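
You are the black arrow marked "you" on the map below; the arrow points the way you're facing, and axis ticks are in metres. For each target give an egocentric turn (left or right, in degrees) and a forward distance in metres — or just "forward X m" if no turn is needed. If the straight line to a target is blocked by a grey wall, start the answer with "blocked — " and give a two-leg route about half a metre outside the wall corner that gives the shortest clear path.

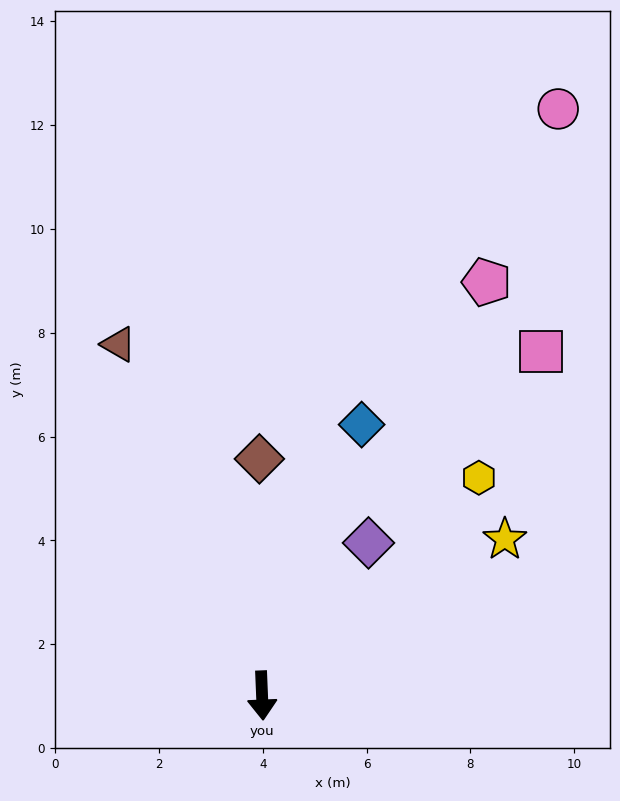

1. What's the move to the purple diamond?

turn left 143°, forward 3.6 m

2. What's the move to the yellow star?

turn left 120°, forward 5.6 m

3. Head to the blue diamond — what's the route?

turn left 157°, forward 5.6 m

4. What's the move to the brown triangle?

turn right 160°, forward 7.3 m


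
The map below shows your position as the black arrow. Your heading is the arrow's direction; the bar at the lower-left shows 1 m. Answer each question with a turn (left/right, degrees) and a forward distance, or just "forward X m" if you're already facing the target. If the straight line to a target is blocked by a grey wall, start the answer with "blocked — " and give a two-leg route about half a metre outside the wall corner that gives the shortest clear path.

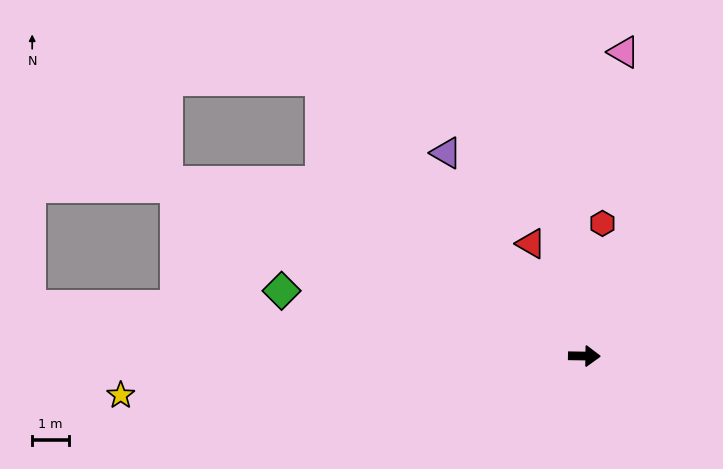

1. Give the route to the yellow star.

turn right 174°, forward 12.7 m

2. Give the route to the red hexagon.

turn left 83°, forward 3.7 m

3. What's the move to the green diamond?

turn left 169°, forward 8.5 m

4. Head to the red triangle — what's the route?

turn left 116°, forward 3.4 m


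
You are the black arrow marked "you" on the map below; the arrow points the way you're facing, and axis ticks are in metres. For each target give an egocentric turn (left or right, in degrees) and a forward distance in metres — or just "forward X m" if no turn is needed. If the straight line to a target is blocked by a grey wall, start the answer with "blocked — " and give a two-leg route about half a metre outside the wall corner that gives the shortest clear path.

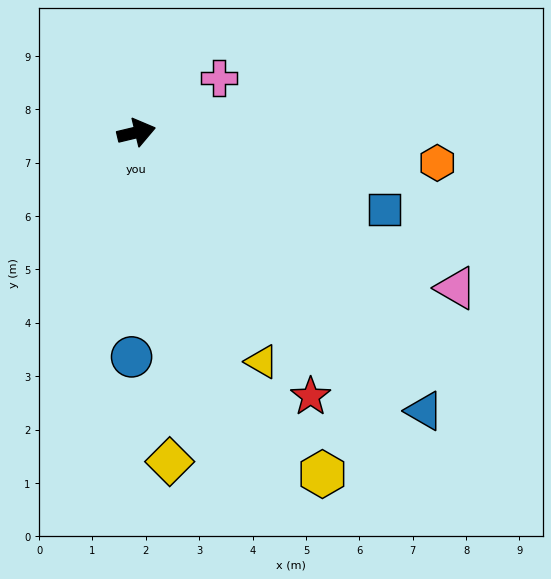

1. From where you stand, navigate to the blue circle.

turn right 105°, forward 4.2 m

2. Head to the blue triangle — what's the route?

turn right 58°, forward 7.5 m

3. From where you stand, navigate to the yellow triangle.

turn right 75°, forward 4.9 m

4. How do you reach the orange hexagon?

turn right 19°, forward 5.7 m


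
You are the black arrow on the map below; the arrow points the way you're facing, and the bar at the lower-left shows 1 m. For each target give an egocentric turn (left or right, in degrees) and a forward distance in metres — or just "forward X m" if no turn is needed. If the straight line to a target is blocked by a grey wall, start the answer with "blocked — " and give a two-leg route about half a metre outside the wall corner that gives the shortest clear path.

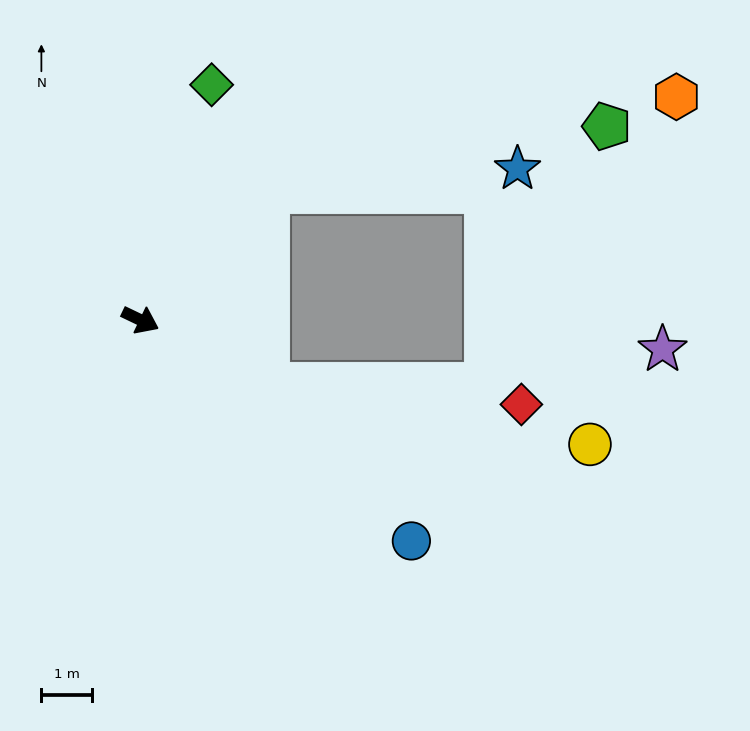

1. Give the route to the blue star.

blocked — turn left 71°, forward 3.5 m, then turn right 40°, forward 4.9 m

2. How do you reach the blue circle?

turn right 14°, forward 6.8 m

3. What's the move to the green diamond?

turn left 99°, forward 4.8 m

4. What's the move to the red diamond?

blocked — forward 2.8 m, then turn left 21°, forward 5.0 m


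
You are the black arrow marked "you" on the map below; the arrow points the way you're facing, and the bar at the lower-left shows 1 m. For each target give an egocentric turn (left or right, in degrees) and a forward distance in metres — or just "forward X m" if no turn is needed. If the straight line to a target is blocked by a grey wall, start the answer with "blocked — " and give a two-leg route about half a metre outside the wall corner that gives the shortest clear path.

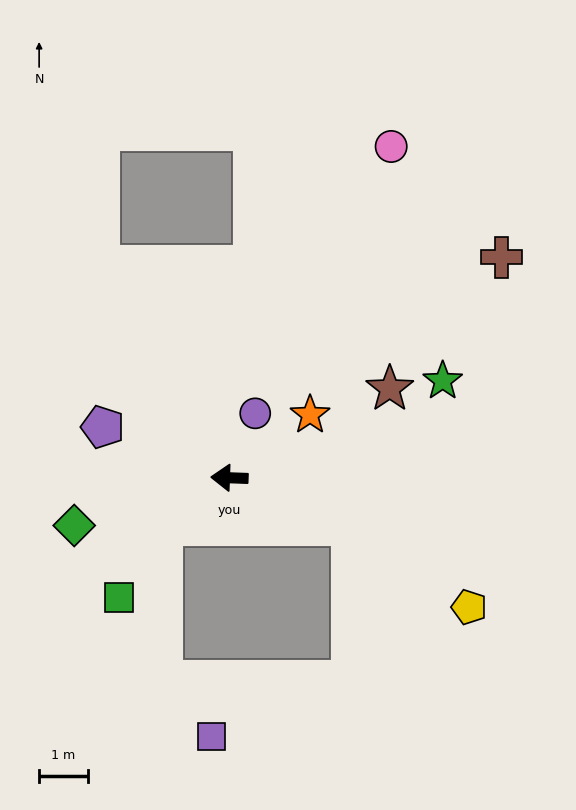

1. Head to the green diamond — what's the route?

turn left 19°, forward 3.4 m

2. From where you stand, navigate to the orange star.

turn right 140°, forward 2.1 m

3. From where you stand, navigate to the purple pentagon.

turn right 20°, forward 2.8 m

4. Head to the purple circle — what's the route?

turn right 110°, forward 1.4 m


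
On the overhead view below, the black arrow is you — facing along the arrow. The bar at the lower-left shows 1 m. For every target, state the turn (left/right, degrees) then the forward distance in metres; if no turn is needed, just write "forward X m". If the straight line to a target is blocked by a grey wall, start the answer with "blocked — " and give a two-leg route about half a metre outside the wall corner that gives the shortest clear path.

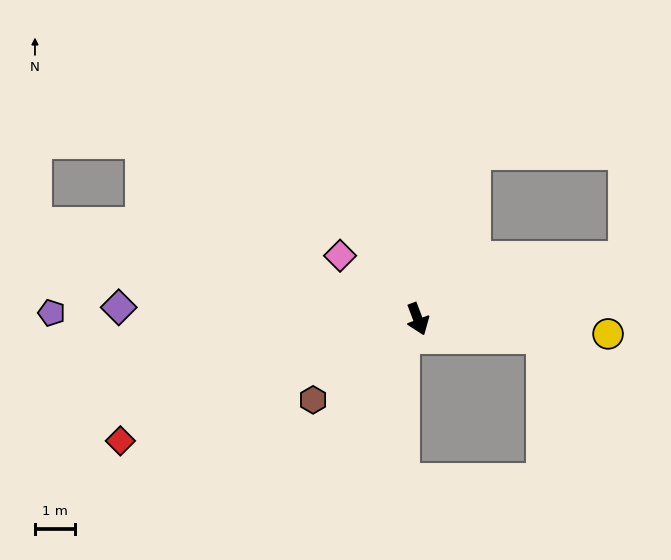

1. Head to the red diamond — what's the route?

turn right 88°, forward 7.9 m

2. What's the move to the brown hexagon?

turn right 73°, forward 3.3 m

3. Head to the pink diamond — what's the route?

turn right 150°, forward 2.5 m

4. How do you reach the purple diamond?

turn right 113°, forward 7.4 m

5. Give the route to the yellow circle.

turn left 65°, forward 4.7 m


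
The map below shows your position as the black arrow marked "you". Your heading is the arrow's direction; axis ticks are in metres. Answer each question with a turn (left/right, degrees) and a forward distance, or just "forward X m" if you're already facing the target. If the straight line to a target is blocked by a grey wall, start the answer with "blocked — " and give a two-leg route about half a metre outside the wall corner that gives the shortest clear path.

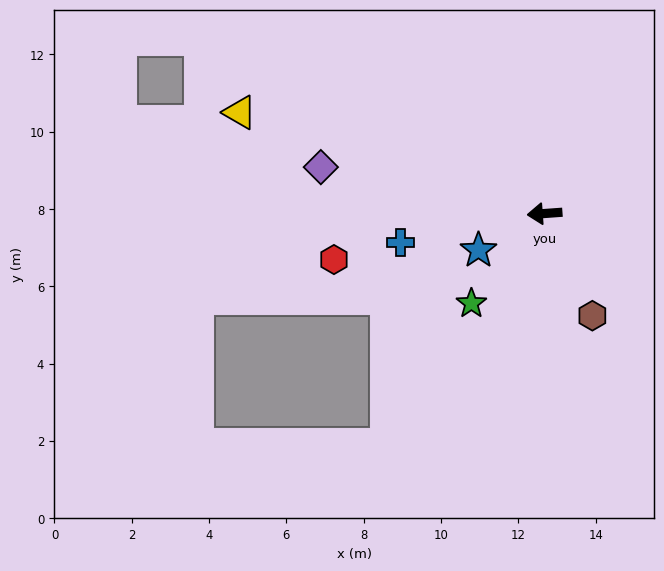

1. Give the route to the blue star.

turn left 25°, forward 2.0 m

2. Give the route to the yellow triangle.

turn right 22°, forward 8.3 m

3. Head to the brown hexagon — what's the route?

turn left 111°, forward 2.9 m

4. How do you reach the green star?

turn left 47°, forward 3.0 m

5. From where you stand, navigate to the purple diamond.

turn right 16°, forward 5.9 m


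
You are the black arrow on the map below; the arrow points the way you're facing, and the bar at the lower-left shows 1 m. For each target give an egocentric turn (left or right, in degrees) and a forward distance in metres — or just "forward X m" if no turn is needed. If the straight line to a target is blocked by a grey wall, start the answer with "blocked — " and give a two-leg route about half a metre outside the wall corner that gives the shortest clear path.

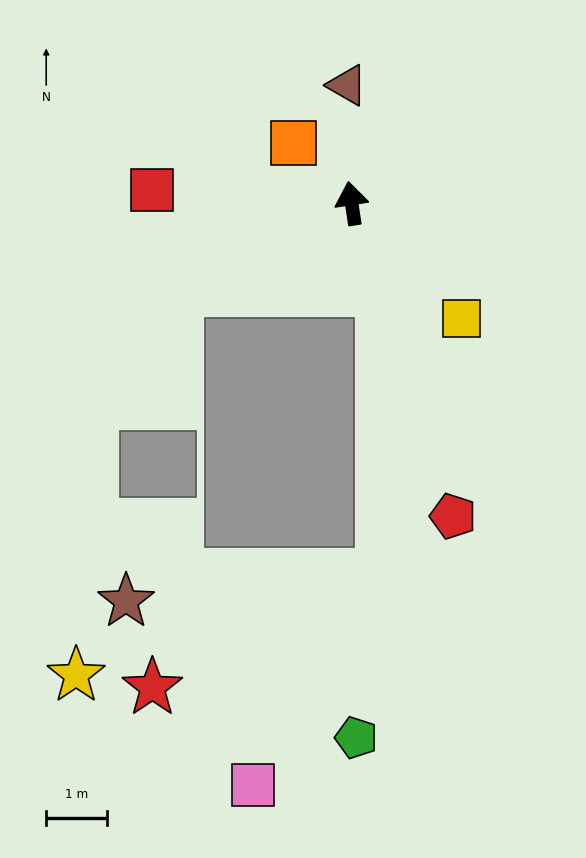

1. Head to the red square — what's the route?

turn left 78°, forward 3.3 m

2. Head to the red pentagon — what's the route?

turn right 171°, forward 5.4 m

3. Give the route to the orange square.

turn left 35°, forward 1.4 m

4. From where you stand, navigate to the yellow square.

turn right 145°, forward 2.6 m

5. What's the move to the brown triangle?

turn right 7°, forward 1.9 m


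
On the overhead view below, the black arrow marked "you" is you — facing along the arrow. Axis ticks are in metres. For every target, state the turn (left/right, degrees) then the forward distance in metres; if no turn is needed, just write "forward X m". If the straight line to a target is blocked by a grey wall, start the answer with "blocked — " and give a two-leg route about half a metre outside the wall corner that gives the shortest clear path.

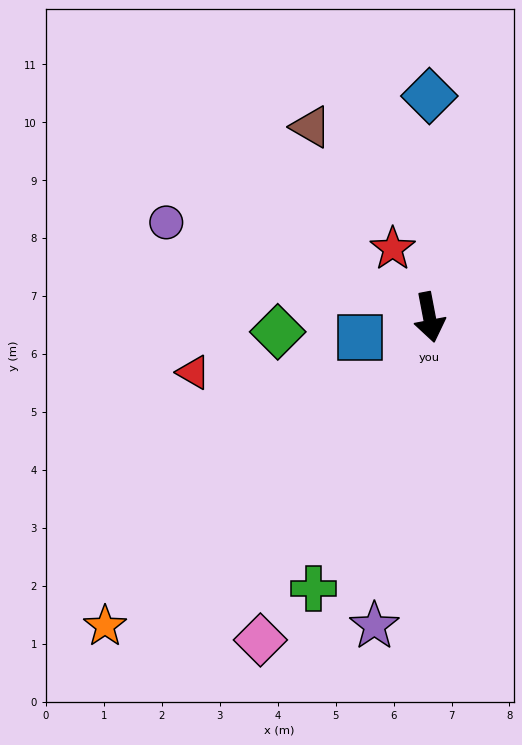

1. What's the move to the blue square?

turn right 85°, forward 1.2 m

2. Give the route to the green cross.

turn right 34°, forward 5.1 m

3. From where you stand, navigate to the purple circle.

turn right 121°, forward 4.8 m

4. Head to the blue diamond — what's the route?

turn left 169°, forward 3.8 m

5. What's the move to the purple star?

turn right 21°, forward 5.4 m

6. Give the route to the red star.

turn right 163°, forward 1.3 m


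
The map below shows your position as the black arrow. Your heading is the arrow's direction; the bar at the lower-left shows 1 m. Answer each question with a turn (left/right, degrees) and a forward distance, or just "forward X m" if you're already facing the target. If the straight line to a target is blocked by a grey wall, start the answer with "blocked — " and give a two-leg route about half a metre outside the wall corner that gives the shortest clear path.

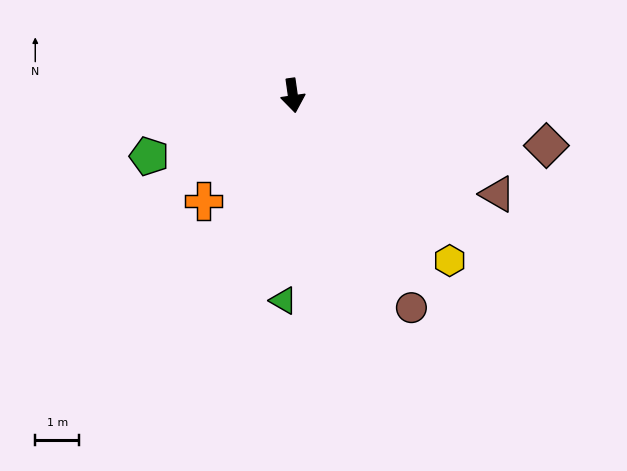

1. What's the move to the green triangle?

turn right 11°, forward 4.7 m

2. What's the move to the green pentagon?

turn right 75°, forward 3.5 m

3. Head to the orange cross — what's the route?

turn right 48°, forward 3.1 m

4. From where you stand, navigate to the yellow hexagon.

turn left 35°, forward 5.2 m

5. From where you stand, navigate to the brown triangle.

turn left 56°, forward 5.1 m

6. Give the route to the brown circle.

turn left 21°, forward 5.5 m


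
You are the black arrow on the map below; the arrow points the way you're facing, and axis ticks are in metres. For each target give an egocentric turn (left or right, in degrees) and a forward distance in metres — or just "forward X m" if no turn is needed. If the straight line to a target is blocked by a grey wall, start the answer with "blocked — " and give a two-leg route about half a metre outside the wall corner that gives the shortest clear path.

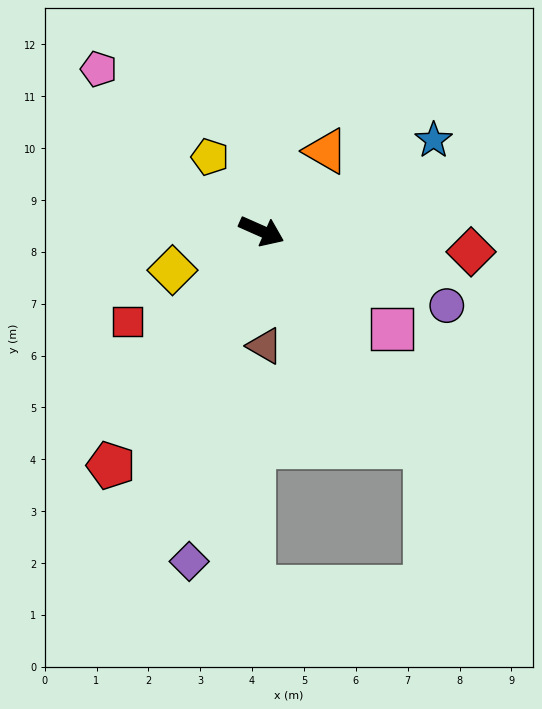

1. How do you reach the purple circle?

forward 3.8 m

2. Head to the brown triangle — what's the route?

turn right 64°, forward 2.2 m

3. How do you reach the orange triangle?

turn left 75°, forward 2.0 m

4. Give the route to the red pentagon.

turn right 99°, forward 5.4 m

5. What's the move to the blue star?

turn left 52°, forward 3.8 m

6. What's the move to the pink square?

turn right 13°, forward 3.1 m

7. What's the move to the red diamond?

turn left 18°, forward 4.1 m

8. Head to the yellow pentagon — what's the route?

turn left 149°, forward 1.7 m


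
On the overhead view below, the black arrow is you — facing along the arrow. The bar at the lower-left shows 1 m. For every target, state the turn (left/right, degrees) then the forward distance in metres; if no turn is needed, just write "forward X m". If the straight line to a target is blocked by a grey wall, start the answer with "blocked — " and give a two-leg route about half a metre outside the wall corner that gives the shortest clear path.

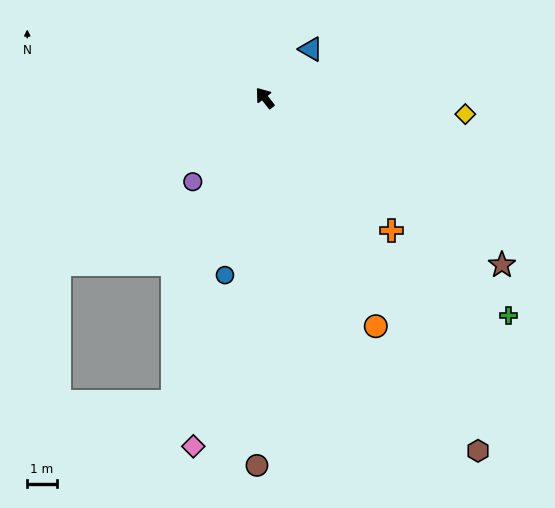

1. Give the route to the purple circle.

turn left 101°, forward 3.8 m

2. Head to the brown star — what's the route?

turn right 163°, forward 9.9 m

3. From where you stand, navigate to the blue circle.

turn left 129°, forward 6.2 m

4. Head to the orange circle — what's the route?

turn left 168°, forward 8.6 m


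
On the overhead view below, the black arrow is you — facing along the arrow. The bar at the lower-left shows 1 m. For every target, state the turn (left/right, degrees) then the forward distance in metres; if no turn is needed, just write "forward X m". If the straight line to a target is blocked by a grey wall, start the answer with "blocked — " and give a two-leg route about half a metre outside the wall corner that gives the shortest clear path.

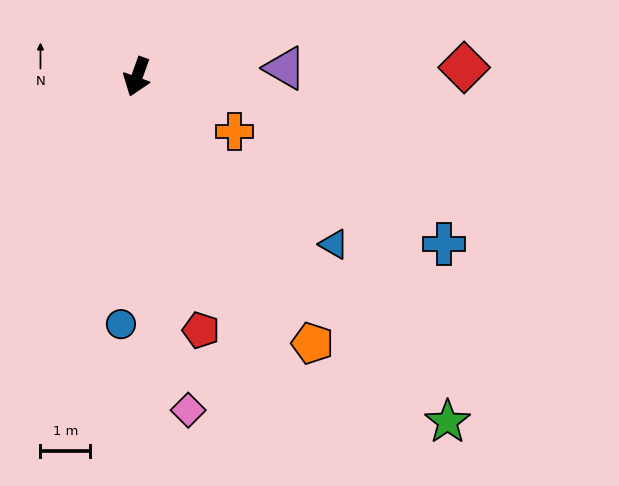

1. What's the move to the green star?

turn left 62°, forward 9.3 m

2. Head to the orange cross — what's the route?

turn left 80°, forward 2.2 m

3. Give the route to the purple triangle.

turn left 113°, forward 3.0 m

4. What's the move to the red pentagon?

turn left 34°, forward 5.2 m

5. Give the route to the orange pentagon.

turn left 53°, forward 6.4 m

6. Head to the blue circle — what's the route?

turn left 16°, forward 5.0 m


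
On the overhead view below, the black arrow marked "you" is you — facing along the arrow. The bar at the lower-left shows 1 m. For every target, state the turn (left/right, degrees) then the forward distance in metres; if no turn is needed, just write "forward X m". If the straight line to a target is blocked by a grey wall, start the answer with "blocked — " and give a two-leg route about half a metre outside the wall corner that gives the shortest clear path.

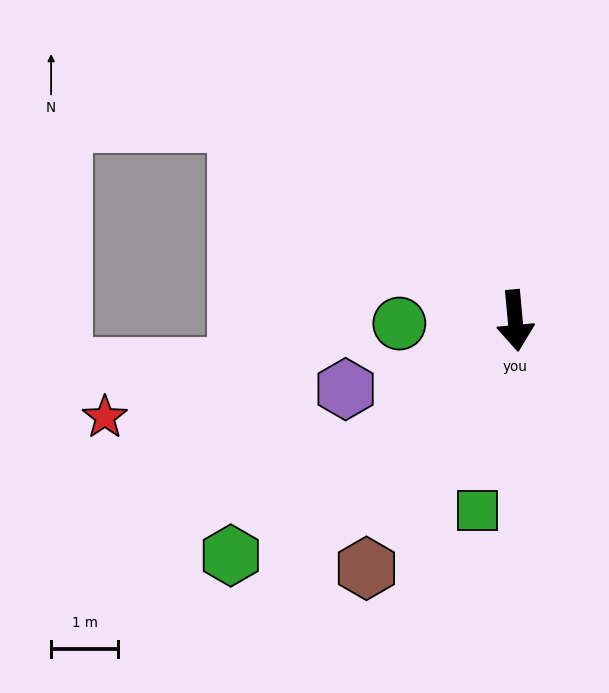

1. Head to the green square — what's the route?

turn right 17°, forward 2.9 m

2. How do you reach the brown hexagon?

turn right 36°, forward 4.3 m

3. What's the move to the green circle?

turn right 94°, forward 1.7 m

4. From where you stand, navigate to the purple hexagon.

turn right 73°, forward 2.7 m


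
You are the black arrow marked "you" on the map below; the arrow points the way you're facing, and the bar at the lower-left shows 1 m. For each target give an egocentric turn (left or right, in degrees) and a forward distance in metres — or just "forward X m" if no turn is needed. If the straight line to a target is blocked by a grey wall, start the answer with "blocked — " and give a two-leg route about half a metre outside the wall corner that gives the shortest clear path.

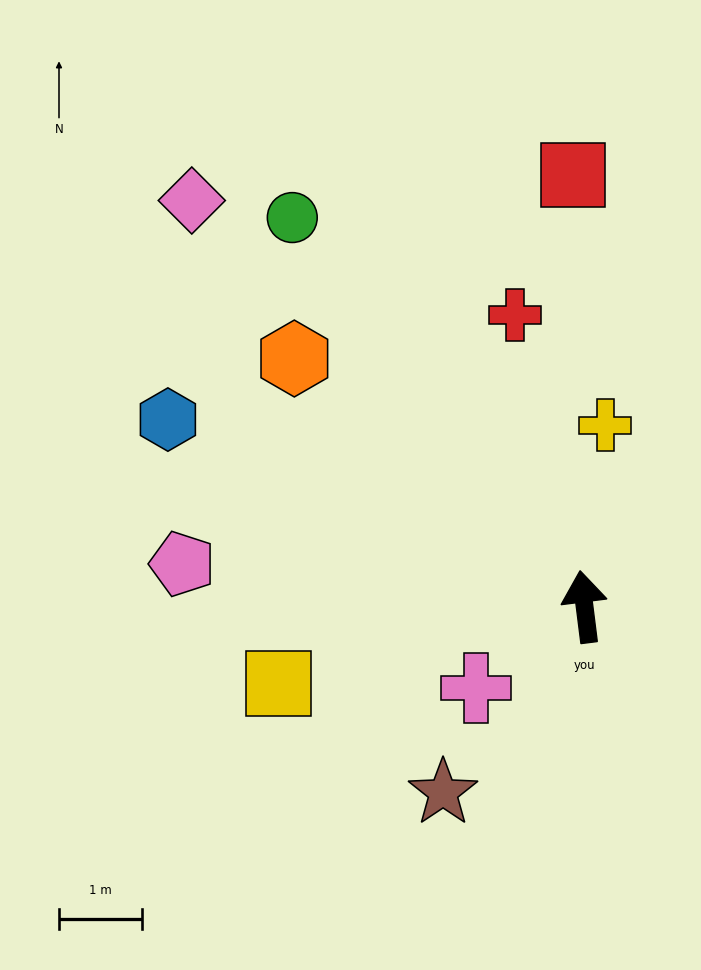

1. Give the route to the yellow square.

turn left 97°, forward 3.8 m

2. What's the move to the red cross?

turn left 6°, forward 3.6 m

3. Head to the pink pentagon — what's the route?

turn left 77°, forward 4.9 m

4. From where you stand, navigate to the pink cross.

turn left 120°, forward 1.6 m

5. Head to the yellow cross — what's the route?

turn right 14°, forward 2.2 m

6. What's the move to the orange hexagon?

turn left 42°, forward 4.6 m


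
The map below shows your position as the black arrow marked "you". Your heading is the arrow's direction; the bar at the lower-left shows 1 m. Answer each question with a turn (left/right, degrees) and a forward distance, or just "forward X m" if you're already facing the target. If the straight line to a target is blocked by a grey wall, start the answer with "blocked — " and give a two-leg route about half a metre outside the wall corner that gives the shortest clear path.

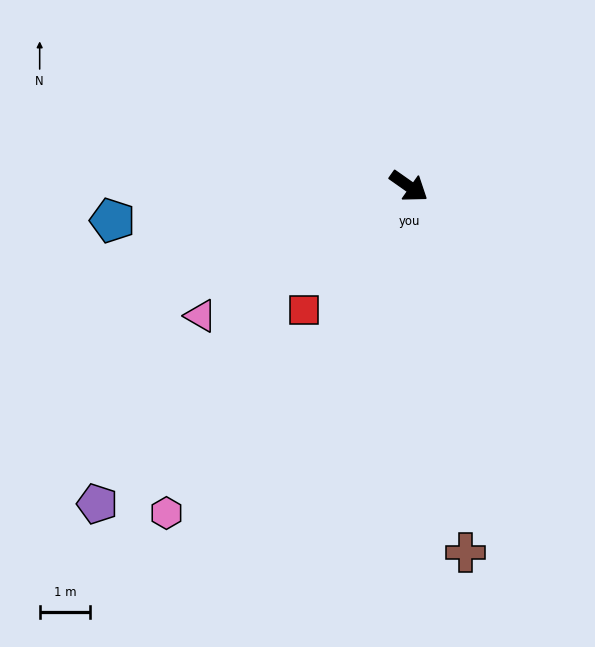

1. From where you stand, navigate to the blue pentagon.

turn right 138°, forward 5.9 m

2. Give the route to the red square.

turn right 95°, forward 3.2 m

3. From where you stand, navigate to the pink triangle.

turn right 113°, forward 4.8 m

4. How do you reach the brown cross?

turn right 46°, forward 7.3 m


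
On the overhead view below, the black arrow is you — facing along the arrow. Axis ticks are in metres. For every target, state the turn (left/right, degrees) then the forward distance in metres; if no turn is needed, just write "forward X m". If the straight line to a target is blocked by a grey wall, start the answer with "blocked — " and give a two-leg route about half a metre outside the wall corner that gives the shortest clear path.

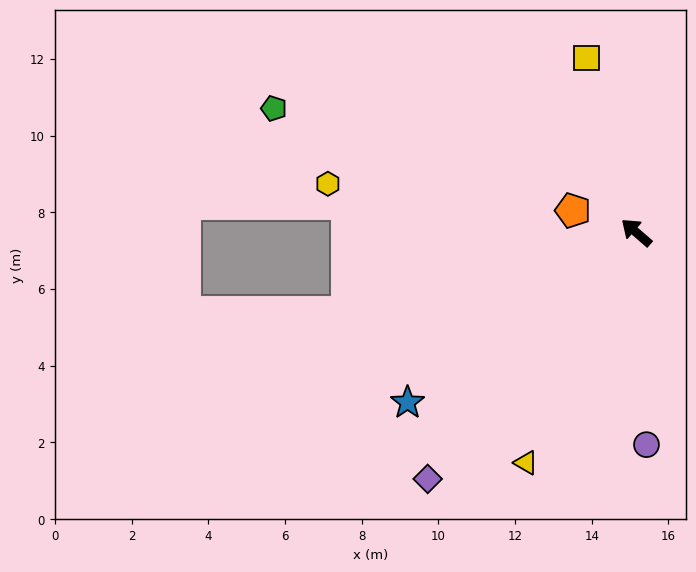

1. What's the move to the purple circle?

turn left 134°, forward 5.5 m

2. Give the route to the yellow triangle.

turn left 105°, forward 6.7 m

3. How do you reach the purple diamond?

turn left 91°, forward 8.4 m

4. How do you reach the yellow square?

turn right 33°, forward 4.7 m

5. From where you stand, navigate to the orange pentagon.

turn left 22°, forward 1.8 m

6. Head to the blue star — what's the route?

turn left 78°, forward 7.4 m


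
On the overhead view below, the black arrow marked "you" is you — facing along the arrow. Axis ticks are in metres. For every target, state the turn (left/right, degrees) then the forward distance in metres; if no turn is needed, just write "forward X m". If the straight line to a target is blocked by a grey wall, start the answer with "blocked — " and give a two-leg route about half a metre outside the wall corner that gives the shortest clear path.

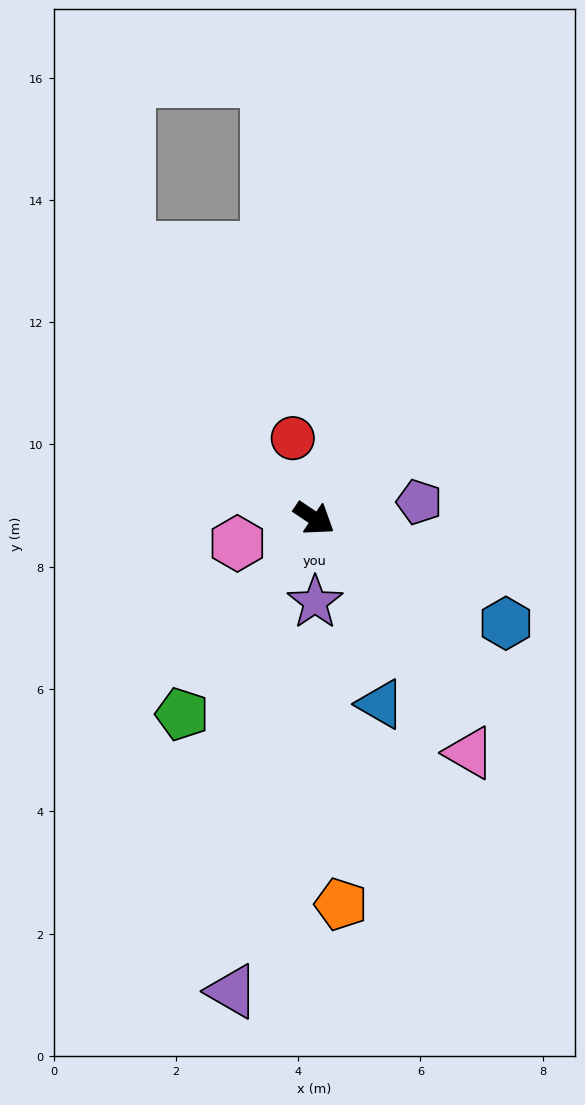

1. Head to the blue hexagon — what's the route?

turn left 5°, forward 3.6 m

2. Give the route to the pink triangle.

turn right 23°, forward 4.6 m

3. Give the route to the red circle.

turn left 139°, forward 1.4 m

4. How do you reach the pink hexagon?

turn right 128°, forward 1.3 m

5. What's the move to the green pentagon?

turn right 90°, forward 3.9 m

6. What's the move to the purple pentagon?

turn left 43°, forward 1.7 m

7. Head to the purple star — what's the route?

turn right 56°, forward 1.4 m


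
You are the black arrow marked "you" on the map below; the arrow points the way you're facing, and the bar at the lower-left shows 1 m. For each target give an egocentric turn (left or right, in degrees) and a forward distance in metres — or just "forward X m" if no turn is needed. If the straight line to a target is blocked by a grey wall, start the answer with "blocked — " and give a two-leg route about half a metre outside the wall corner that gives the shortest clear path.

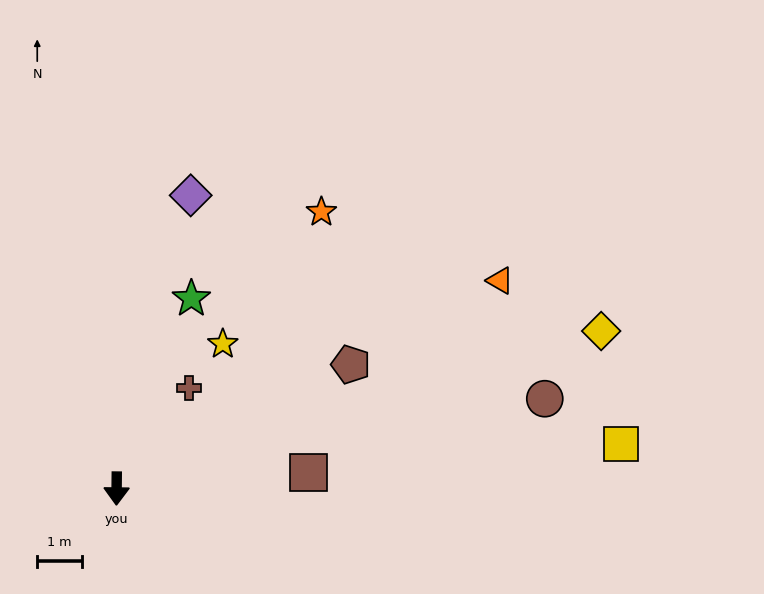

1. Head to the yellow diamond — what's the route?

turn left 109°, forward 11.3 m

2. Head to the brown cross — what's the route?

turn left 145°, forward 2.8 m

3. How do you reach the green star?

turn left 159°, forward 4.5 m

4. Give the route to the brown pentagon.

turn left 119°, forward 5.9 m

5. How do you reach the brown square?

turn left 96°, forward 4.3 m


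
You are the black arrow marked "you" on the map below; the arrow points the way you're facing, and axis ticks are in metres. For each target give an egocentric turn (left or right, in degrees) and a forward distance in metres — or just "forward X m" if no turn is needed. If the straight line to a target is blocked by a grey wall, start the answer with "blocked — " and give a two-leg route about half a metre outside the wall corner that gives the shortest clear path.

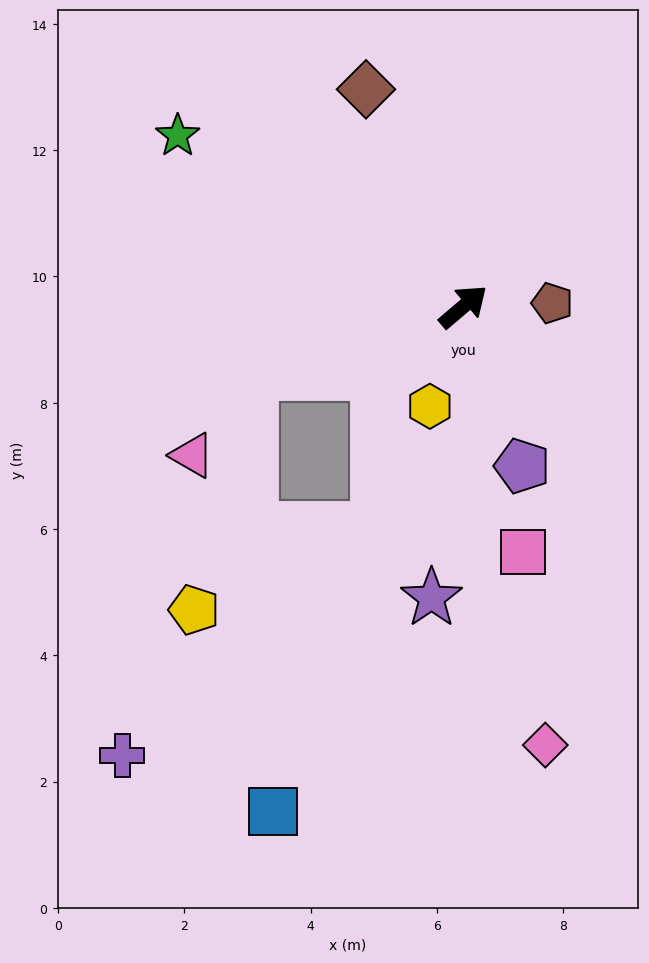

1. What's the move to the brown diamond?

turn left 74°, forward 3.8 m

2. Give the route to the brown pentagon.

turn right 38°, forward 1.4 m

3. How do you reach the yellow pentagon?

blocked — turn left 157°, forward 3.5 m, then turn left 59°, forward 3.8 m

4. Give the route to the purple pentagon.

turn right 110°, forward 2.7 m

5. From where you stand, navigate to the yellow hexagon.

turn right 149°, forward 1.7 m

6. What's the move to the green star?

turn left 109°, forward 5.3 m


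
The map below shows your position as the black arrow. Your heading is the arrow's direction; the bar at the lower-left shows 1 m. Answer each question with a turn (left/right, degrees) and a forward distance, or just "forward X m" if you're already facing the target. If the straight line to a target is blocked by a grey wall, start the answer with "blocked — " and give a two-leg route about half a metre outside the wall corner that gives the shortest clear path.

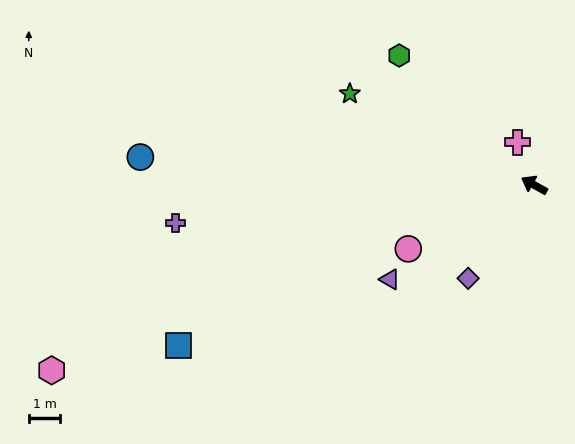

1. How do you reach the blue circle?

turn left 25°, forward 12.6 m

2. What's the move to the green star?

turn left 3°, forward 6.5 m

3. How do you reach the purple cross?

turn left 35°, forward 11.5 m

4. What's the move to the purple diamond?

turn left 84°, forward 3.6 m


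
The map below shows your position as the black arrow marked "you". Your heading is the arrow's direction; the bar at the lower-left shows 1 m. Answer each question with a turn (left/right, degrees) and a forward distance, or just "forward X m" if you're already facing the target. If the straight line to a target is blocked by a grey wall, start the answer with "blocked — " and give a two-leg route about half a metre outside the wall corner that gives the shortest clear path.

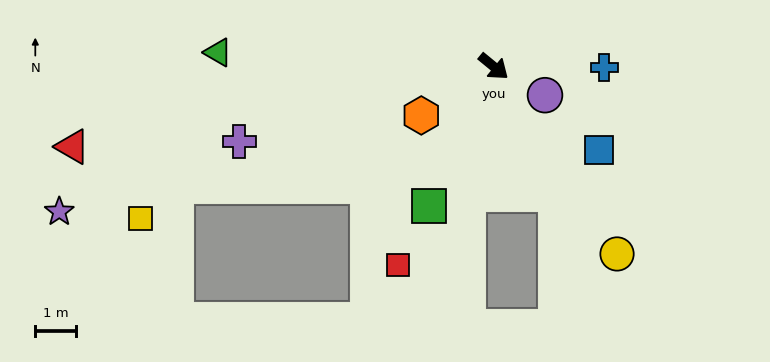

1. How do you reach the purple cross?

turn right 124°, forward 6.5 m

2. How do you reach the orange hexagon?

turn right 107°, forward 2.1 m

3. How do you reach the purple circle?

turn left 10°, forward 1.4 m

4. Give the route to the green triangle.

turn right 144°, forward 6.7 m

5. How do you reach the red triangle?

turn right 130°, forward 10.4 m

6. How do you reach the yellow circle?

turn right 17°, forward 5.5 m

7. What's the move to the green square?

turn right 75°, forward 3.7 m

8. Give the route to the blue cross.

turn left 39°, forward 2.7 m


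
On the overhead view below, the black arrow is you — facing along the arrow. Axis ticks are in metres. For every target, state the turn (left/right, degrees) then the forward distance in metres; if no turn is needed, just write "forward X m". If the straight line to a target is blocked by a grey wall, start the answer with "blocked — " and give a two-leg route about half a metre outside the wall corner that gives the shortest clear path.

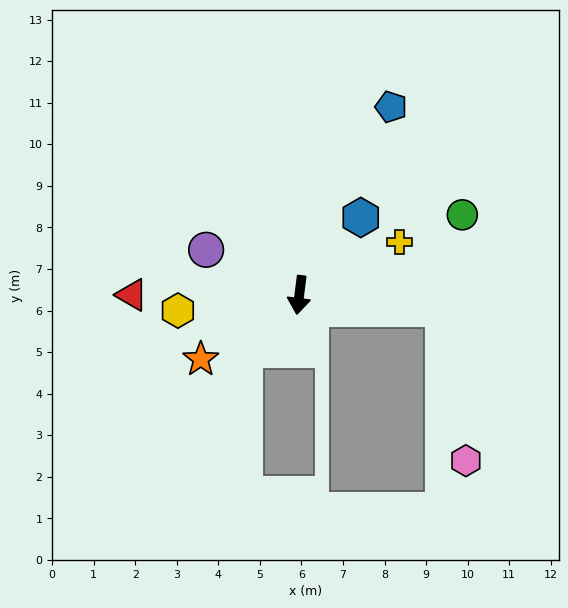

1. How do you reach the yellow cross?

turn left 125°, forward 2.7 m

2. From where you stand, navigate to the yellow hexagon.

turn right 76°, forward 2.9 m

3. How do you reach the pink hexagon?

blocked — turn left 91°, forward 3.5 m, then turn right 75°, forward 3.7 m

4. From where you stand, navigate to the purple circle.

turn right 109°, forward 2.5 m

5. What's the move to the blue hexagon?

turn left 149°, forward 2.4 m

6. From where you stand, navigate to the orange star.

turn right 50°, forward 2.8 m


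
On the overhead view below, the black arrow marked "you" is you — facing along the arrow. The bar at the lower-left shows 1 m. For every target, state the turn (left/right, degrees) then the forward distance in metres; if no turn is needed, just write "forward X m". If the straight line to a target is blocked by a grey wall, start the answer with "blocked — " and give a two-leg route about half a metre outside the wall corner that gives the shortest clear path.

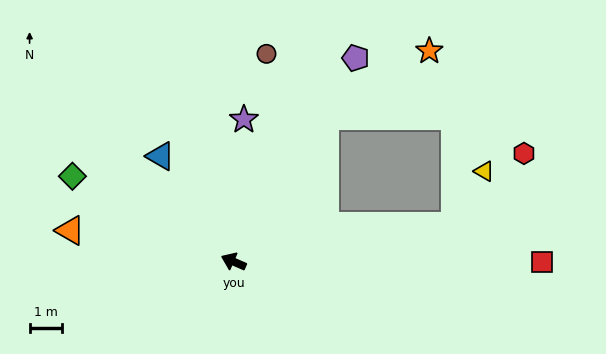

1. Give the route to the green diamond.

turn right 4°, forward 5.6 m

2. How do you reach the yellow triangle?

blocked — turn right 147°, forward 6.8 m, then turn left 53°, forward 1.9 m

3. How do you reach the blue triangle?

turn right 32°, forward 3.9 m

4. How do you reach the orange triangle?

turn left 13°, forward 5.1 m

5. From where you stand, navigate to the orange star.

blocked — turn right 99°, forward 5.2 m, then turn right 25°, forward 3.7 m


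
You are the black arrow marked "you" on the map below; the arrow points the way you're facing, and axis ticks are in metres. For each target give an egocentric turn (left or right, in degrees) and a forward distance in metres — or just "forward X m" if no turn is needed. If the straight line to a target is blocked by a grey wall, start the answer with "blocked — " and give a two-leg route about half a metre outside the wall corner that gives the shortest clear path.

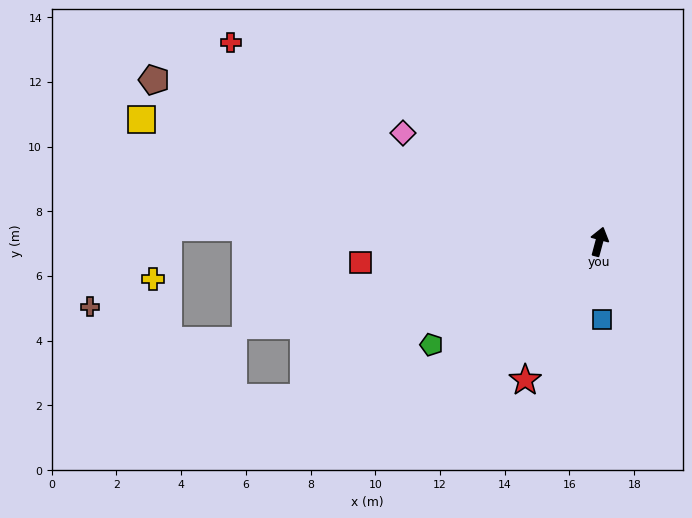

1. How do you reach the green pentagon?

turn left 137°, forward 6.1 m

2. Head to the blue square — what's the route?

turn right 163°, forward 2.4 m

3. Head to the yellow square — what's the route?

turn left 90°, forward 14.6 m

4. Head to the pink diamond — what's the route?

turn left 76°, forward 6.9 m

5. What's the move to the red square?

turn left 110°, forward 7.4 m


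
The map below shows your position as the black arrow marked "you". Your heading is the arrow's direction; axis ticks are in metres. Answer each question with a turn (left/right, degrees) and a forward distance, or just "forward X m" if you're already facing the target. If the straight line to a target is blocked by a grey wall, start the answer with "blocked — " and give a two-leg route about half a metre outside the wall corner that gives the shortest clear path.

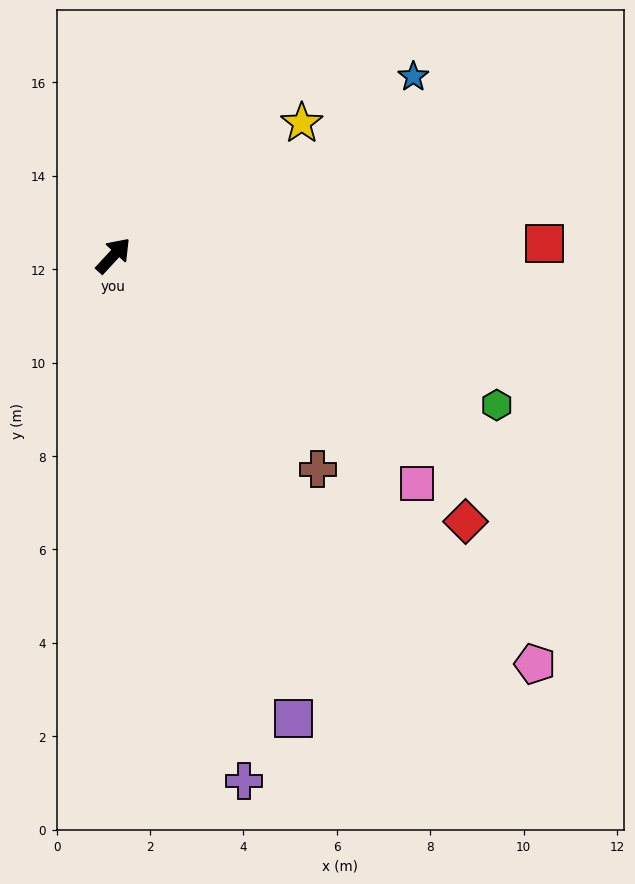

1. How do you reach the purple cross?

turn right 123°, forward 11.6 m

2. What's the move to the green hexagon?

turn right 69°, forward 8.8 m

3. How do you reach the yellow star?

turn right 12°, forward 4.9 m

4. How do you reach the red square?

turn right 46°, forward 9.2 m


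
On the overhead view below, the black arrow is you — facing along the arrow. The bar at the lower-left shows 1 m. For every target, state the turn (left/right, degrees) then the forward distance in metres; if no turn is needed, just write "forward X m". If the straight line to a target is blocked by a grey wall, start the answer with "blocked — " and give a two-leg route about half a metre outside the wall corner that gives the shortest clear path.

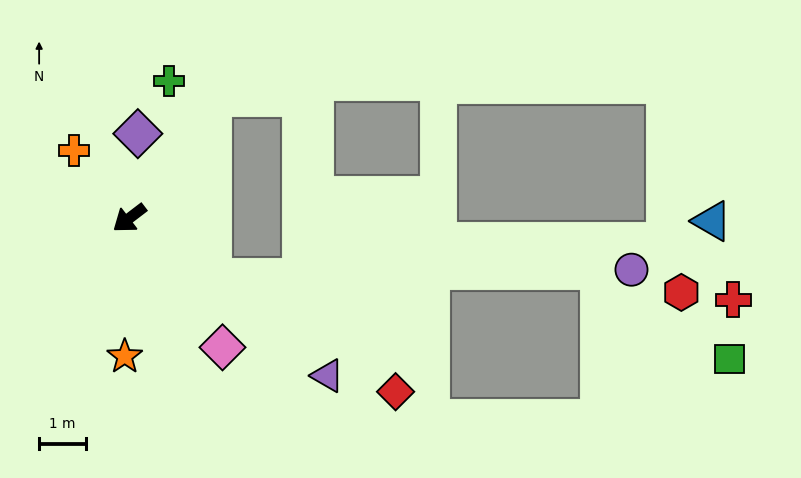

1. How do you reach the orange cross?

turn right 88°, forward 1.9 m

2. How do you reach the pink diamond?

turn left 88°, forward 3.4 m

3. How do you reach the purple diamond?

turn right 133°, forward 1.8 m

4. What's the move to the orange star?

turn left 51°, forward 2.9 m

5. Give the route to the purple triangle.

turn left 104°, forward 5.4 m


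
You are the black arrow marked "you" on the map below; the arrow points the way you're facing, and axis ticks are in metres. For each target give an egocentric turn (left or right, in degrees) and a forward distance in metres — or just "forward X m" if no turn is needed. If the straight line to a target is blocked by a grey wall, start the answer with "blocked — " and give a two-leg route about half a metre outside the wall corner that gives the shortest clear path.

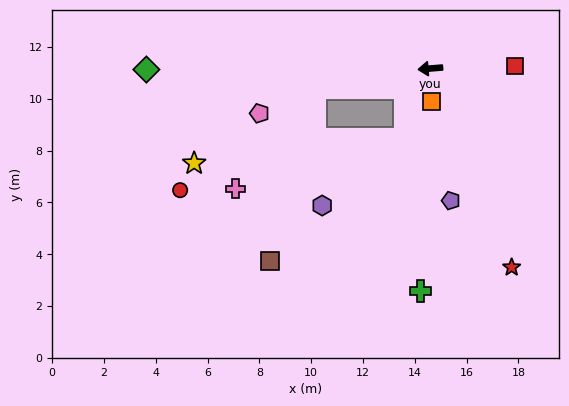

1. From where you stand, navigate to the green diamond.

turn right 4°, forward 11.0 m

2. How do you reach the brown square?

blocked — turn left 5°, forward 4.5 m, then turn left 66°, forward 6.9 m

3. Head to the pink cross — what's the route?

blocked — turn left 5°, forward 4.5 m, then turn left 42°, forward 5.0 m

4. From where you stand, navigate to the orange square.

turn left 87°, forward 1.3 m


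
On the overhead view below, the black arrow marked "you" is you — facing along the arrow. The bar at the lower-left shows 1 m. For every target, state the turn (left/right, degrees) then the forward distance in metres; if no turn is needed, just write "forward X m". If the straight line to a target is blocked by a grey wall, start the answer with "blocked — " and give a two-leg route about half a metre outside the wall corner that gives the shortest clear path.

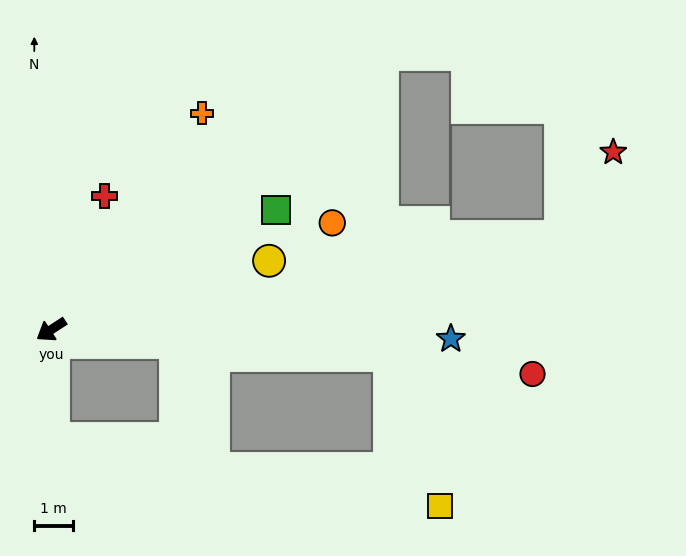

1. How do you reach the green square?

turn left 175°, forward 6.6 m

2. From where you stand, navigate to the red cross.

turn right 145°, forward 3.7 m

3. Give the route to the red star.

blocked — turn left 157°, forward 13.4 m, then turn left 48°, forward 2.6 m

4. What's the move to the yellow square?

blocked — turn left 143°, forward 8.8 m, then turn right 67°, forward 4.1 m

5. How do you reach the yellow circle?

turn left 165°, forward 5.9 m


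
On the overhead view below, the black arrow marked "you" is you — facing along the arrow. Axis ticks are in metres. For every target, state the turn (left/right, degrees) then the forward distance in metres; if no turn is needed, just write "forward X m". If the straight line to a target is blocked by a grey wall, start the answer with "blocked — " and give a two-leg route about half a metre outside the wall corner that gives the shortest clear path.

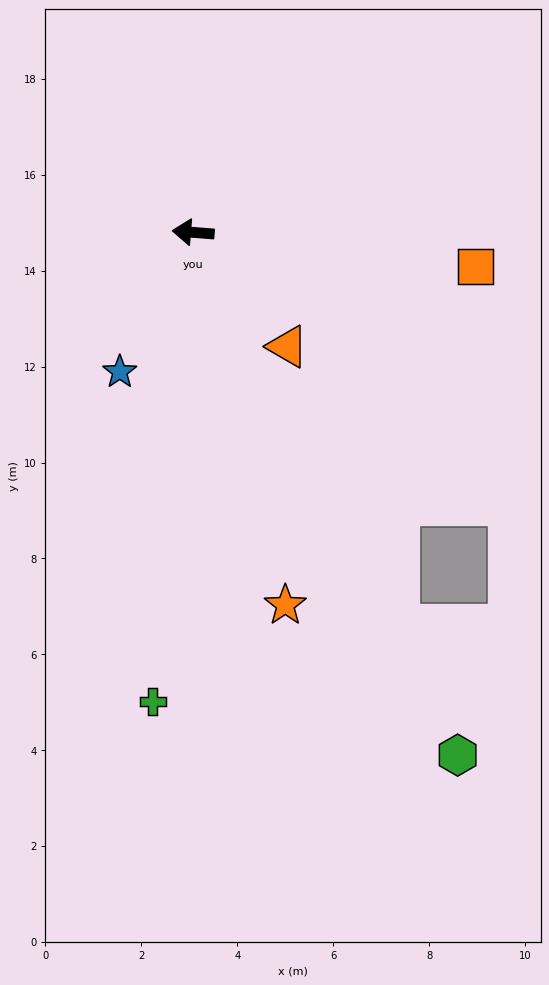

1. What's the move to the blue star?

turn left 67°, forward 3.3 m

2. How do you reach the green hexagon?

turn left 121°, forward 12.2 m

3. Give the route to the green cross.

turn left 90°, forward 9.8 m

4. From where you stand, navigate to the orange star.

turn left 108°, forward 8.0 m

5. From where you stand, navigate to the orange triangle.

turn left 134°, forward 3.1 m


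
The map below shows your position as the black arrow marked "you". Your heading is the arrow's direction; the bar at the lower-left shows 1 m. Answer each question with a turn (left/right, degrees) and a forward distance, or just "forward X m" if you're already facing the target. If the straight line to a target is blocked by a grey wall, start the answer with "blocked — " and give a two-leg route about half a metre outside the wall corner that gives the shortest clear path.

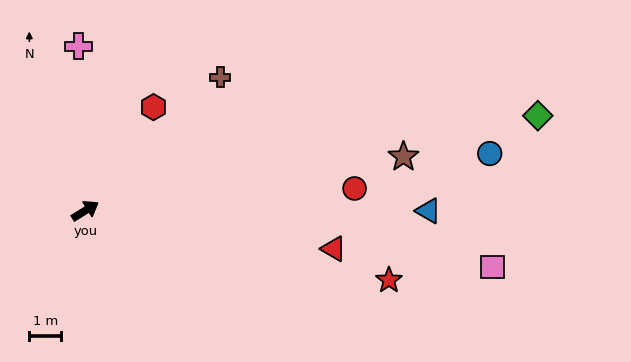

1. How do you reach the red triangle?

turn right 40°, forward 8.0 m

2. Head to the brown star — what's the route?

turn right 22°, forward 10.2 m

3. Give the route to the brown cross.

turn left 13°, forward 6.0 m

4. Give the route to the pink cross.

turn left 61°, forward 5.2 m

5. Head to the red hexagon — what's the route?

turn left 25°, forward 3.9 m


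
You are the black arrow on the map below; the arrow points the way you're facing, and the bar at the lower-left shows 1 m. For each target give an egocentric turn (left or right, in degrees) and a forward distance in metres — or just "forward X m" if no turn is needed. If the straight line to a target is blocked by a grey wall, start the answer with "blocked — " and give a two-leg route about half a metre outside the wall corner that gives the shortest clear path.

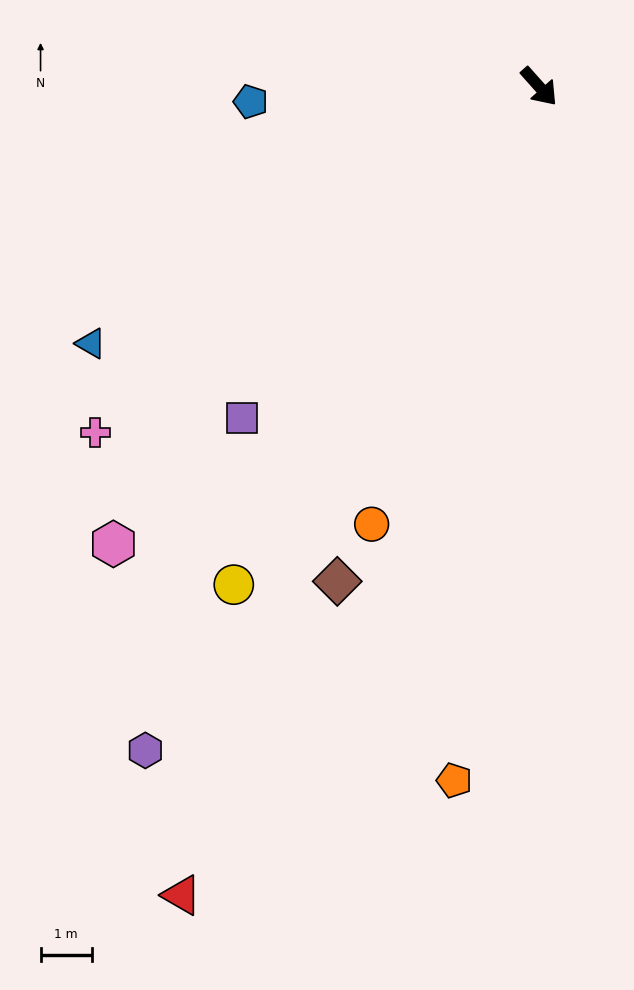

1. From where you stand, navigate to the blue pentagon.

turn right 129°, forward 5.6 m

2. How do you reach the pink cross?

turn right 94°, forward 11.0 m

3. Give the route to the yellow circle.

turn right 73°, forward 11.4 m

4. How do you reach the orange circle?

turn right 63°, forward 9.1 m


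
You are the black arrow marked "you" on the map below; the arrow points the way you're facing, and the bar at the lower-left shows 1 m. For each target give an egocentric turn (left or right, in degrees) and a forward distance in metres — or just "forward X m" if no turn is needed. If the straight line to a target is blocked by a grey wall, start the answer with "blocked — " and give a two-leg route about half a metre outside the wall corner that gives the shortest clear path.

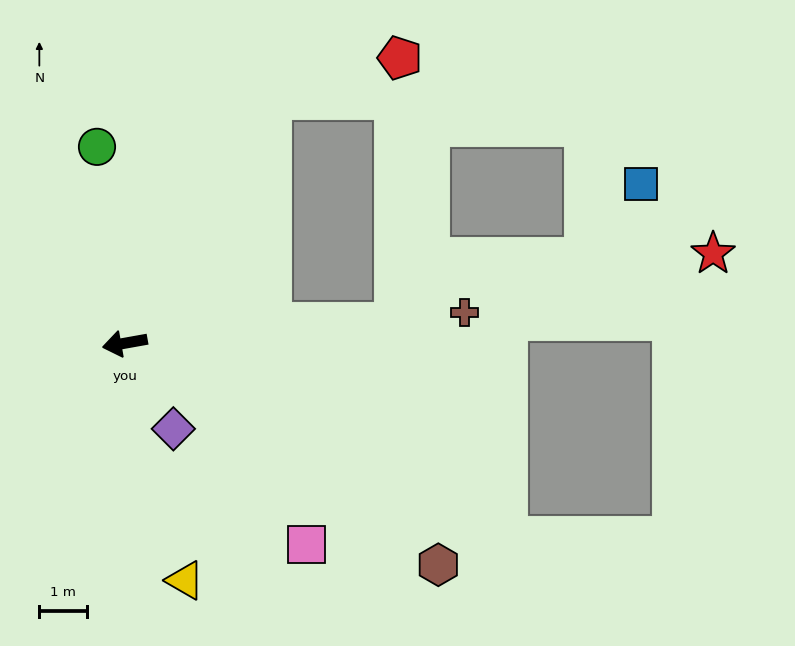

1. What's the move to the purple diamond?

turn left 109°, forward 2.1 m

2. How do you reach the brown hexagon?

turn left 135°, forward 8.1 m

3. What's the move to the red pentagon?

blocked — turn right 131°, forward 6.0 m, then turn right 41°, forward 2.8 m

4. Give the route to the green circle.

turn right 92°, forward 4.2 m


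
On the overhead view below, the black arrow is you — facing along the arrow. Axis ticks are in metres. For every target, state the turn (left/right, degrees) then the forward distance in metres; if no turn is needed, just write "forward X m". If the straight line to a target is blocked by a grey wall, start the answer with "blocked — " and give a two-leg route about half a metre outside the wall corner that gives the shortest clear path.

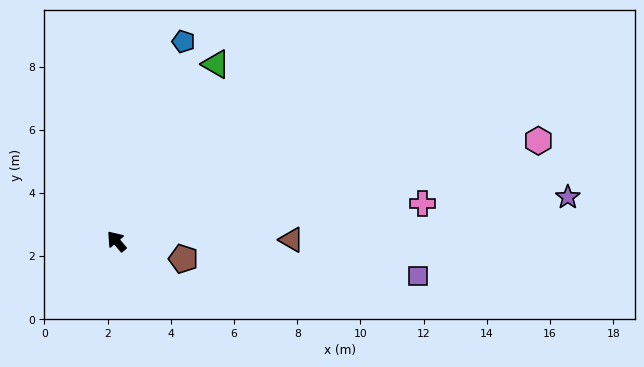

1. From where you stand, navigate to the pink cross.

turn right 123°, forward 9.8 m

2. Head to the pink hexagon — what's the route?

turn right 117°, forward 13.7 m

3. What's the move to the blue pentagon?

turn right 59°, forward 6.7 m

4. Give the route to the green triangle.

turn right 70°, forward 6.4 m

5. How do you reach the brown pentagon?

turn right 145°, forward 2.2 m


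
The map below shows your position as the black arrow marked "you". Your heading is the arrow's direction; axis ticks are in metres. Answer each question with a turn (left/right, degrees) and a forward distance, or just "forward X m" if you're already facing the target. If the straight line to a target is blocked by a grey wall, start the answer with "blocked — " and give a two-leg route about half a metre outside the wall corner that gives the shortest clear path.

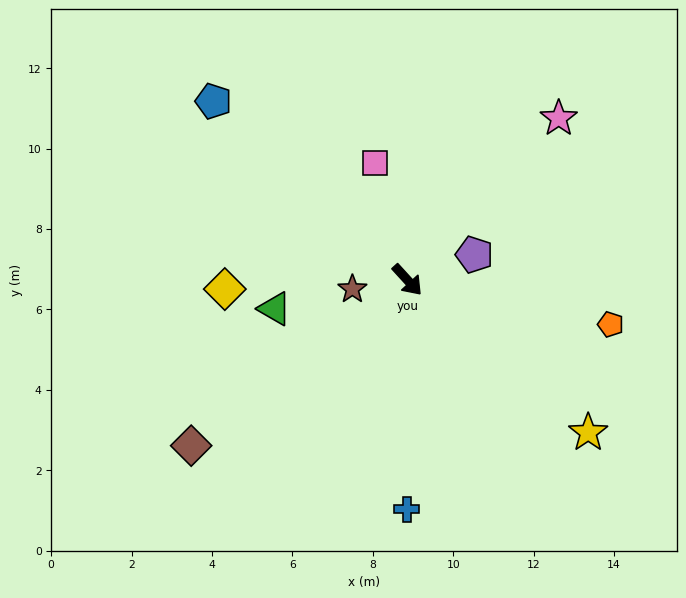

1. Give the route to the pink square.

turn left 153°, forward 3.0 m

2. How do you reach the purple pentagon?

turn left 68°, forward 1.8 m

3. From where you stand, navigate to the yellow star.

turn left 7°, forward 5.9 m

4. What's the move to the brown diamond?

turn right 95°, forward 6.8 m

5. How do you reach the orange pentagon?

turn left 35°, forward 5.2 m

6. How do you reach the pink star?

turn left 94°, forward 5.5 m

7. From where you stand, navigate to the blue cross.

turn right 43°, forward 5.7 m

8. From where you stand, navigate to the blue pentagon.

turn right 175°, forward 6.6 m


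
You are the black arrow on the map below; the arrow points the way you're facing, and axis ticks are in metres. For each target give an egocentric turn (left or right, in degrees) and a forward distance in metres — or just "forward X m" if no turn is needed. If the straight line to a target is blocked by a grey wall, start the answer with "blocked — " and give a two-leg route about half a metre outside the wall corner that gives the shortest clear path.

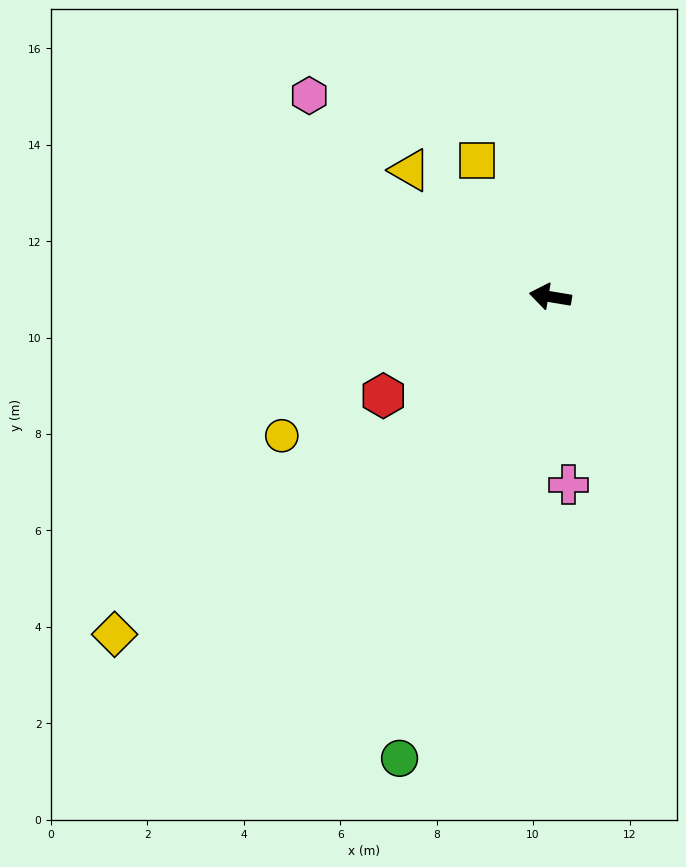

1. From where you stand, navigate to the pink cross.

turn left 105°, forward 3.9 m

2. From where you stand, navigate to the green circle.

turn left 81°, forward 10.1 m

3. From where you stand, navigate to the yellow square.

turn right 52°, forward 3.2 m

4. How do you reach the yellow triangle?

turn right 33°, forward 3.9 m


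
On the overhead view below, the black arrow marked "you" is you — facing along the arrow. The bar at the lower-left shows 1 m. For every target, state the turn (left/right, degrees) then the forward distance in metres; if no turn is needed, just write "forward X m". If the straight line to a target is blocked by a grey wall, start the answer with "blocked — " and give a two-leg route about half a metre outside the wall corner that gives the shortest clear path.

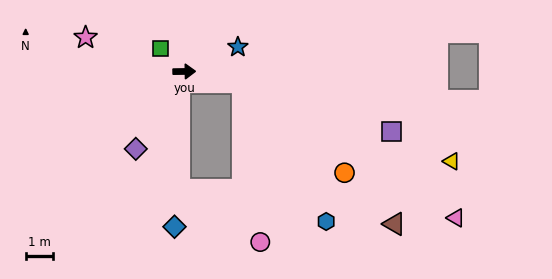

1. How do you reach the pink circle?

blocked — turn right 11°, forward 2.2 m, then turn right 74°, forward 6.0 m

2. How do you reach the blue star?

turn left 24°, forward 2.2 m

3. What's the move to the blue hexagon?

blocked — turn right 11°, forward 2.2 m, then turn right 49°, forward 6.1 m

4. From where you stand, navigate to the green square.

turn left 135°, forward 1.2 m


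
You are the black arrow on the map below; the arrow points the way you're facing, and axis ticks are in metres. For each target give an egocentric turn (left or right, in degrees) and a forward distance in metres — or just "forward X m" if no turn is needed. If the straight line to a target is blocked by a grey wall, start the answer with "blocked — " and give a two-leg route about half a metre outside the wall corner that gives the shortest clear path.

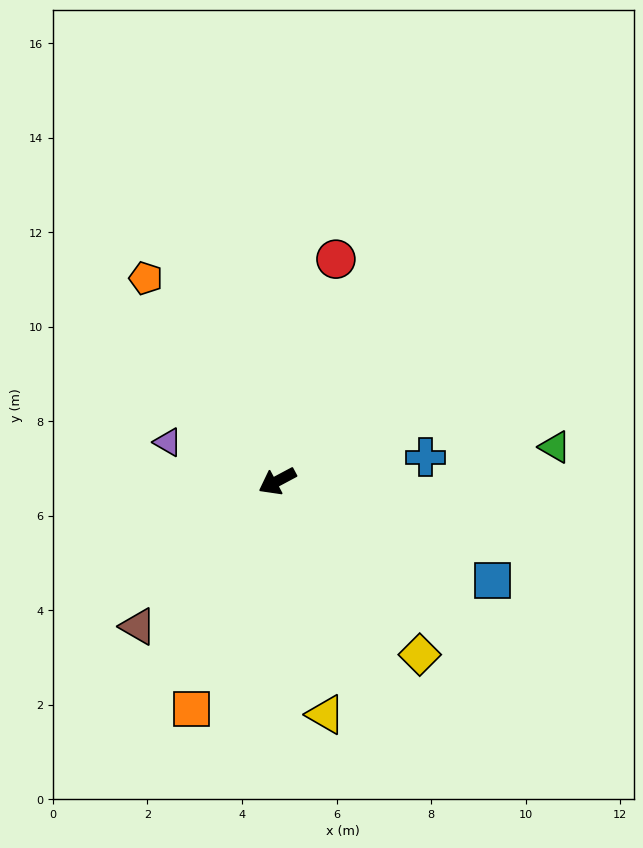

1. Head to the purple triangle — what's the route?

turn right 48°, forward 2.5 m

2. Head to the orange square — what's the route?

turn left 41°, forward 5.2 m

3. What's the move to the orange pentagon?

turn right 85°, forward 5.1 m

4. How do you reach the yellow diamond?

turn left 101°, forward 4.8 m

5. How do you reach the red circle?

turn right 133°, forward 4.9 m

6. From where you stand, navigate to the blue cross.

turn left 161°, forward 3.2 m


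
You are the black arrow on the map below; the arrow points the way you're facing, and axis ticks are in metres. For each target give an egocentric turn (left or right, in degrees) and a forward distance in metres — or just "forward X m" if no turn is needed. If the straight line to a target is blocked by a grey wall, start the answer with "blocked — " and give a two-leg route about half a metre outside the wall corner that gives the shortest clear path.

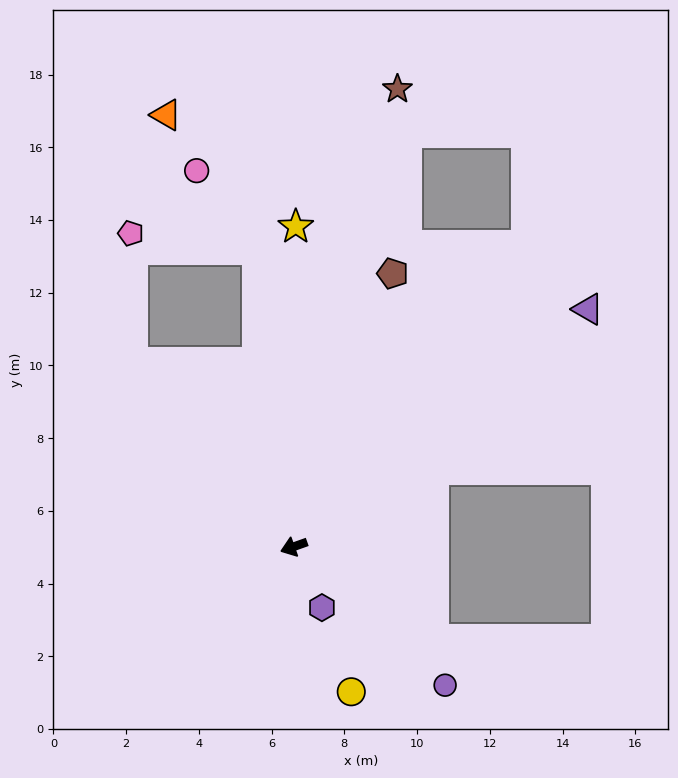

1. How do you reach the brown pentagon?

turn right 129°, forward 8.0 m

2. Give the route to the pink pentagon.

blocked — turn right 68°, forward 6.7 m, then turn right 41°, forward 3.5 m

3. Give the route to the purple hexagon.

turn left 95°, forward 1.8 m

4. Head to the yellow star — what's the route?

turn right 110°, forward 8.8 m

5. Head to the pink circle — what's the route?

blocked — turn right 103°, forward 8.2 m, then turn left 31°, forward 2.7 m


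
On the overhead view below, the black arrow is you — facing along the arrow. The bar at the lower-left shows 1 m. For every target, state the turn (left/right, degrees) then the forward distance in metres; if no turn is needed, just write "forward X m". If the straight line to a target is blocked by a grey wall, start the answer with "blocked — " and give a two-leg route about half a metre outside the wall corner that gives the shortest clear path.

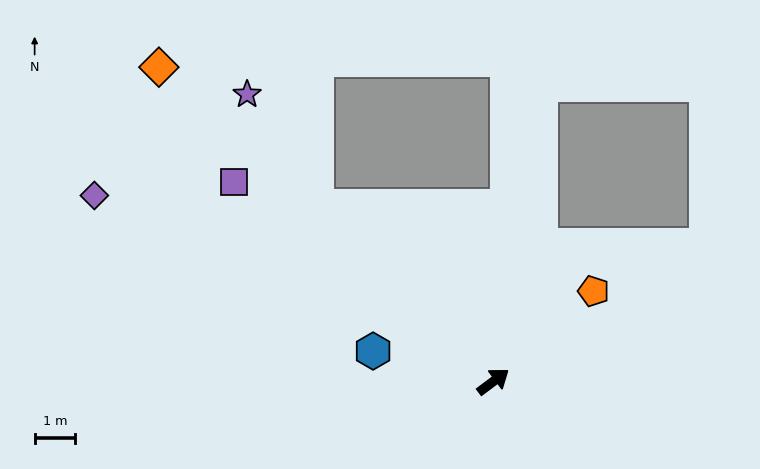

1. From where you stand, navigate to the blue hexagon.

turn left 129°, forward 3.1 m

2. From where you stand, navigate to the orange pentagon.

turn left 5°, forward 3.3 m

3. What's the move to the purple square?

turn left 106°, forward 8.0 m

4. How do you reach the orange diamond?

turn left 100°, forward 11.3 m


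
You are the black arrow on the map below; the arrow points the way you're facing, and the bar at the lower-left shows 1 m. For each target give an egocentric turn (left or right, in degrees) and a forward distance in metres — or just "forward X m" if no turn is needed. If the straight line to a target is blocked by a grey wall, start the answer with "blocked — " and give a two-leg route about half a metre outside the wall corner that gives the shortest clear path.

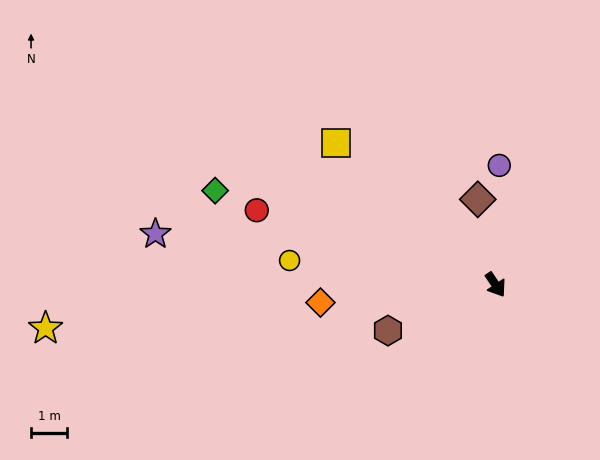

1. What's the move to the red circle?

turn right 141°, forward 7.0 m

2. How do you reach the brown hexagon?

turn right 101°, forward 3.3 m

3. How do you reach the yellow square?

turn right 166°, forward 5.9 m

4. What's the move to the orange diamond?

turn right 118°, forward 4.9 m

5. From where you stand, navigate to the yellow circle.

turn right 131°, forward 5.8 m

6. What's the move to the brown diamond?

turn left 158°, forward 2.4 m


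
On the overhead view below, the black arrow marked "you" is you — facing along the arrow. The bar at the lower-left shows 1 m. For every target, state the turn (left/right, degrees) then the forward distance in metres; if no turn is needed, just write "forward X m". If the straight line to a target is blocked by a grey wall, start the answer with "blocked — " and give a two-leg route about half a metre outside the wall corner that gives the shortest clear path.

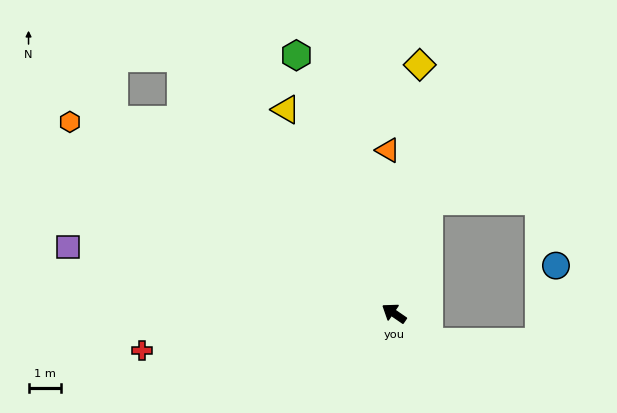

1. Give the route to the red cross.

turn left 43°, forward 7.9 m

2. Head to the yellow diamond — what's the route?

turn right 61°, forward 7.7 m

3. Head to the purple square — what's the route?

turn left 23°, forward 10.3 m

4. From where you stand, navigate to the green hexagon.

turn right 35°, forward 8.5 m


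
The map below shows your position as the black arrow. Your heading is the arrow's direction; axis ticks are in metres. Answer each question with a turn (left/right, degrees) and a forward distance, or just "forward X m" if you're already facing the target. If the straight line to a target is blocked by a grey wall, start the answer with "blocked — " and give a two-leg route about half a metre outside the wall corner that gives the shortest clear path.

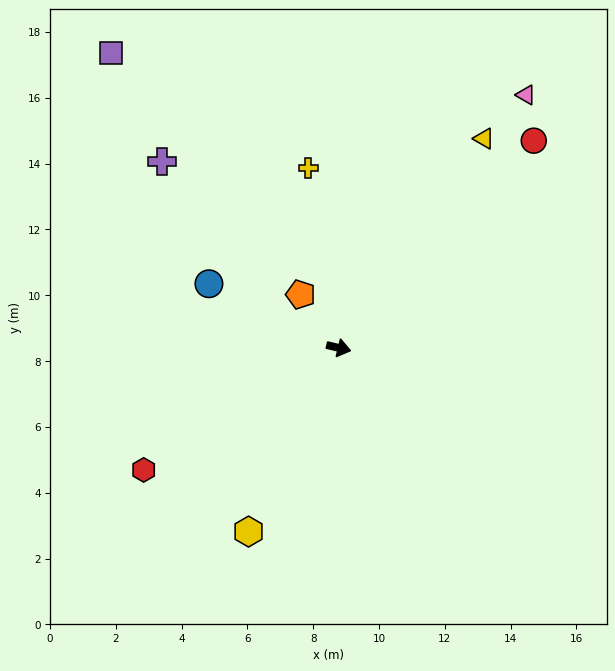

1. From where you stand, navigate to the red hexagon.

turn right 134°, forward 7.0 m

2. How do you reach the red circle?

turn left 60°, forward 8.6 m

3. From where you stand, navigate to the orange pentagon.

turn left 139°, forward 2.0 m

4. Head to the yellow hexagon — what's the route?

turn right 103°, forward 6.2 m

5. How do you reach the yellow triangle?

turn left 69°, forward 7.7 m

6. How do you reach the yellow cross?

turn left 113°, forward 5.5 m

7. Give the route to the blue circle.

turn left 167°, forward 4.4 m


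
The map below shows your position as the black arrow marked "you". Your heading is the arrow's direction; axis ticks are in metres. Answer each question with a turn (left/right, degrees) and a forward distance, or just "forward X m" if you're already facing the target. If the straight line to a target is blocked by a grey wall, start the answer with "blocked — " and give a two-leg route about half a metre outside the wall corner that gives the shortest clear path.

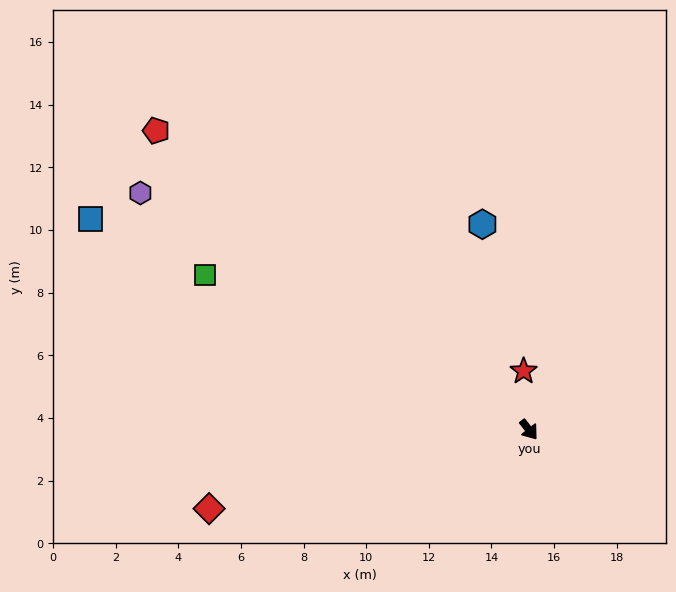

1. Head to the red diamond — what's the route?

turn right 114°, forward 10.5 m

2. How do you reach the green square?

turn right 154°, forward 11.5 m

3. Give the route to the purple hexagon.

turn right 159°, forward 14.5 m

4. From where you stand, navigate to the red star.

turn left 147°, forward 1.9 m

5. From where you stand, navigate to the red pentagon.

turn right 167°, forward 15.3 m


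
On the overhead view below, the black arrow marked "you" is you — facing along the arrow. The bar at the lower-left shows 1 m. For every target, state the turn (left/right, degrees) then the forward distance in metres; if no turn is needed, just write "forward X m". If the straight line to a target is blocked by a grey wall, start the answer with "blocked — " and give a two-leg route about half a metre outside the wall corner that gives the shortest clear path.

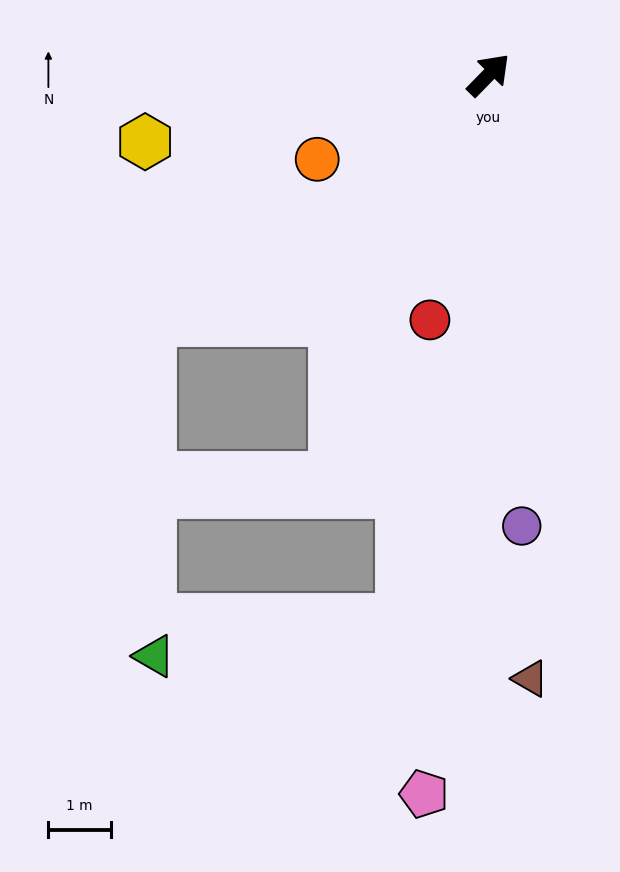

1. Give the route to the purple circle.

turn right 131°, forward 7.3 m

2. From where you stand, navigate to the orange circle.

turn left 161°, forward 3.1 m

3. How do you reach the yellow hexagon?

turn left 145°, forward 5.6 m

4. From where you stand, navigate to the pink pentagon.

turn right 141°, forward 11.6 m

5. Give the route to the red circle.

turn right 149°, forward 4.0 m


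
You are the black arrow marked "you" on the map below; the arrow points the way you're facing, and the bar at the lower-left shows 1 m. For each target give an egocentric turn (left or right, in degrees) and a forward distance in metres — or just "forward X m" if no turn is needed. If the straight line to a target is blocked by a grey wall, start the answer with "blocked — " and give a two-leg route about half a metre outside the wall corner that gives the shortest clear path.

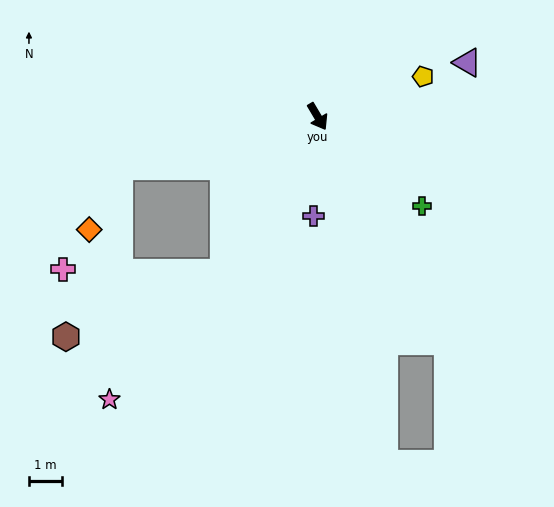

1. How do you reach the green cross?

turn left 19°, forward 4.2 m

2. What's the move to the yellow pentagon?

turn left 80°, forward 3.4 m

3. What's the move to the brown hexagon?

blocked — turn right 62°, forward 5.5 m, then turn right 37°, forward 5.2 m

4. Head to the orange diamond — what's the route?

blocked — turn right 107°, forward 6.2 m, then turn left 51°, forward 2.1 m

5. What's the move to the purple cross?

turn right 33°, forward 3.0 m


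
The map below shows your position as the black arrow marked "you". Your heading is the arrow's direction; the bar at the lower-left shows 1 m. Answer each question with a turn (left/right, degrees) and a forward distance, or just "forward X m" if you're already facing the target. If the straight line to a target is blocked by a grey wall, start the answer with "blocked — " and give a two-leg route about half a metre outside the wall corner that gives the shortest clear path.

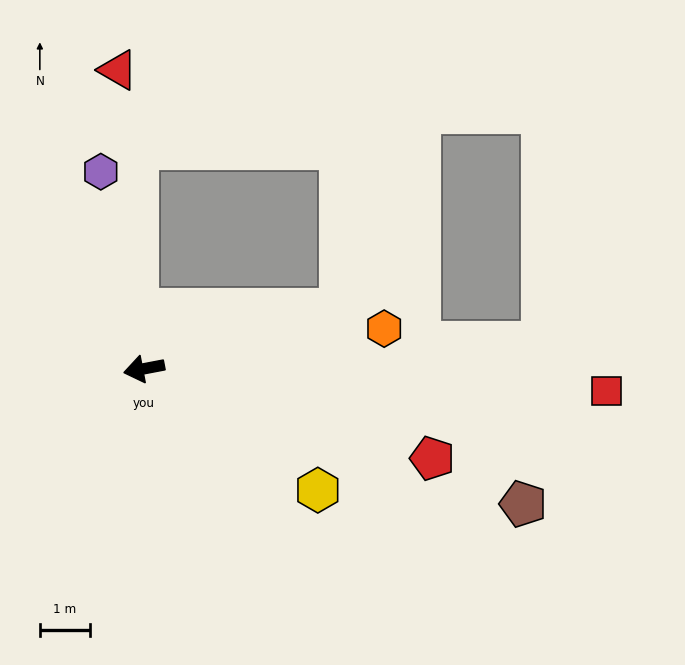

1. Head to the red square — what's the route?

turn left 166°, forward 9.2 m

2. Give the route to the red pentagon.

turn left 152°, forward 6.0 m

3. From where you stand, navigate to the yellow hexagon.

turn left 134°, forward 4.2 m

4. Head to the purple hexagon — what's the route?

turn right 88°, forward 4.0 m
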